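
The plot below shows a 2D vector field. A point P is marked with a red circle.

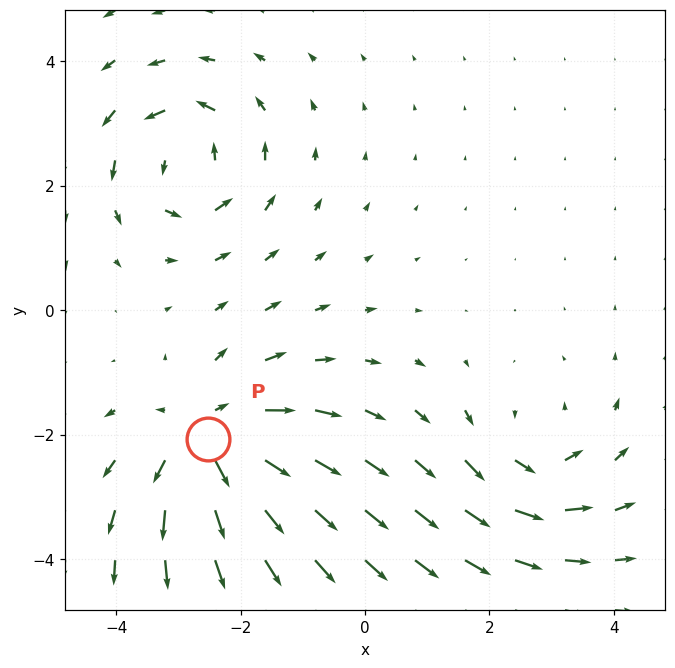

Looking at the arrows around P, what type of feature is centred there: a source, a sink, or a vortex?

source

At P (-2.5, -2.1) the arrows spread outward. Divergence about +5, curl ≈0 — positive divergence with near-zero curl is a source.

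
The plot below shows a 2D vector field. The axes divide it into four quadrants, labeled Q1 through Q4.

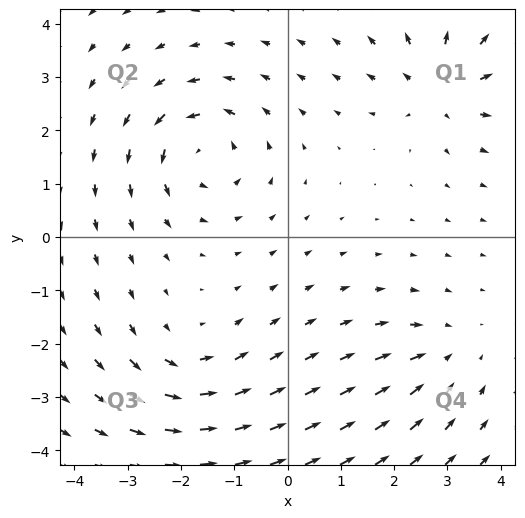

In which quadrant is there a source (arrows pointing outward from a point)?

The source sits at approximately (2.8, 2.8), which lies in quadrant Q1. The divergence there is about +5, positive as expected for a source.

Q1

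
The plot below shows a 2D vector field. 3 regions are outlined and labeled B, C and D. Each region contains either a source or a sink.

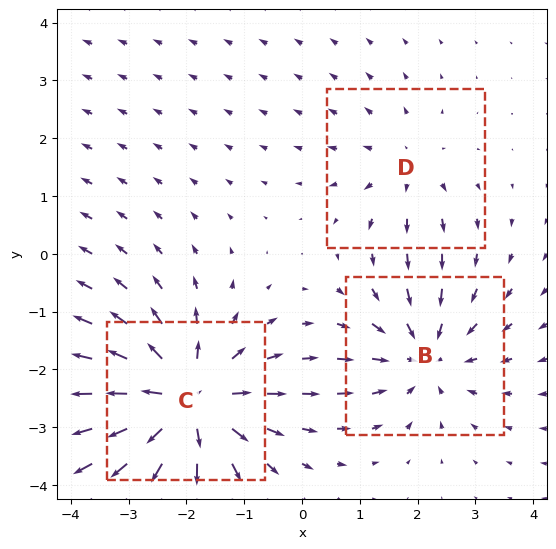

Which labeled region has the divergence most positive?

C

Divergence at each region's feature centre — B: about -3, C: about +5, D: about +2. Region C is most positive.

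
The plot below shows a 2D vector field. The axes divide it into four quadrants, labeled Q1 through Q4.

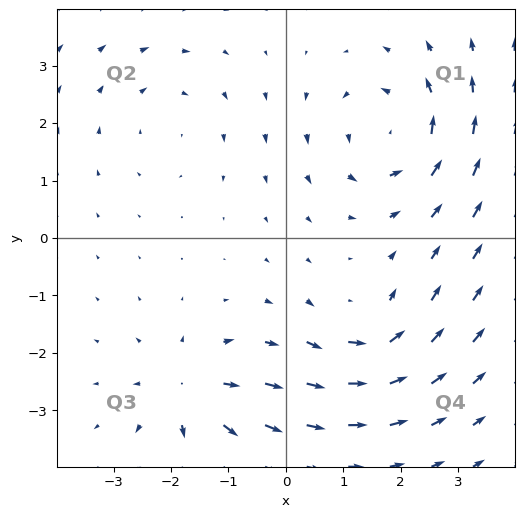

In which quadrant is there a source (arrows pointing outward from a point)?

The source sits at approximately (-1.7, -2.7), which lies in quadrant Q3. The divergence there is about +4, positive as expected for a source.

Q3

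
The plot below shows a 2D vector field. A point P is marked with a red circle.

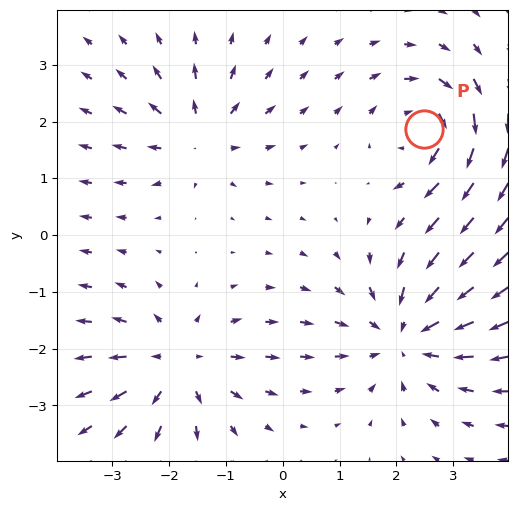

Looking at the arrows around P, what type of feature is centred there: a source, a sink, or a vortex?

vortex

At P (2.5, 1.9) the arrows circulate clockwise. Divergence ≈0, curl about -4 — near-zero divergence with nonzero curl is a vortex.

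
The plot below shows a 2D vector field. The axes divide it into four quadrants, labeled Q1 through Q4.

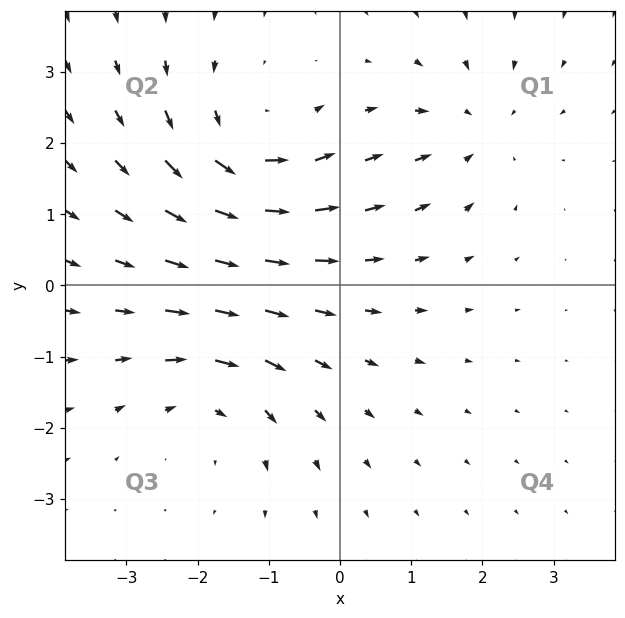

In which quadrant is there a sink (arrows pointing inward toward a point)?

The sink sits at approximately (1.9, 2.2), which lies in quadrant Q1. The divergence there is about -3, negative as expected for a sink.

Q1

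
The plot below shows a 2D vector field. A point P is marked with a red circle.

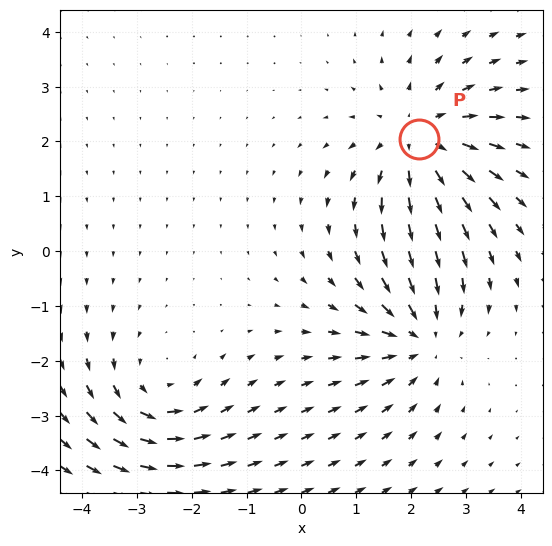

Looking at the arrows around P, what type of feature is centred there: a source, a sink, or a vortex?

source

At P (2.1, 2.0) the arrows spread outward. Divergence about +3, curl ≈0 — positive divergence with near-zero curl is a source.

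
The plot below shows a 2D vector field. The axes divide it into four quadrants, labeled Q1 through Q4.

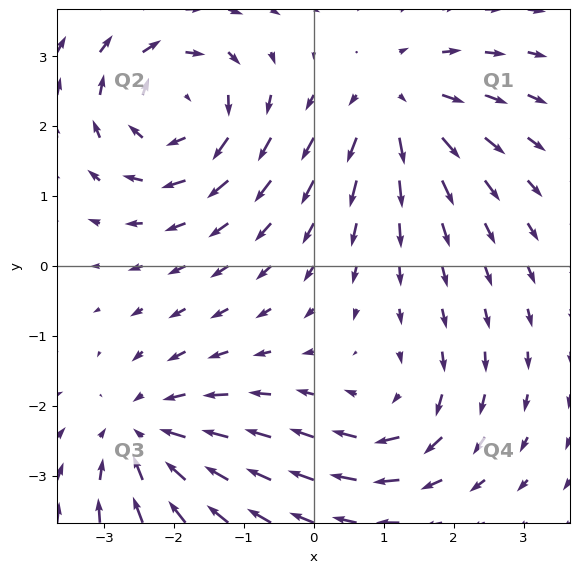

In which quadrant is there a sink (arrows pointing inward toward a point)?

Q3

The sink sits at approximately (-2.4, -2.4), which lies in quadrant Q3. The divergence there is about -4, negative as expected for a sink.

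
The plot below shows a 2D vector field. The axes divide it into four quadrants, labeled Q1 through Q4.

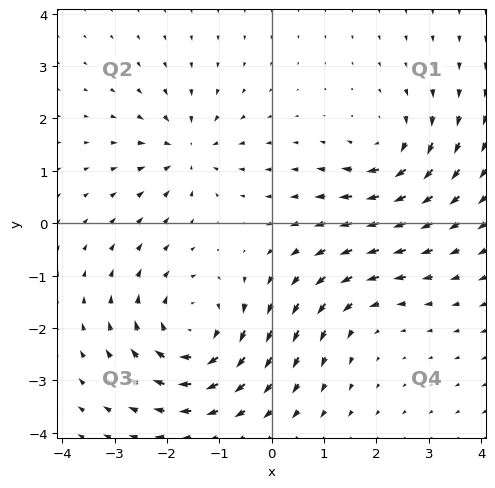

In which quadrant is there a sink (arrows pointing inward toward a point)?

The sink sits at approximately (-1.6, 1.4), which lies in quadrant Q2. The divergence there is about -4, negative as expected for a sink.

Q2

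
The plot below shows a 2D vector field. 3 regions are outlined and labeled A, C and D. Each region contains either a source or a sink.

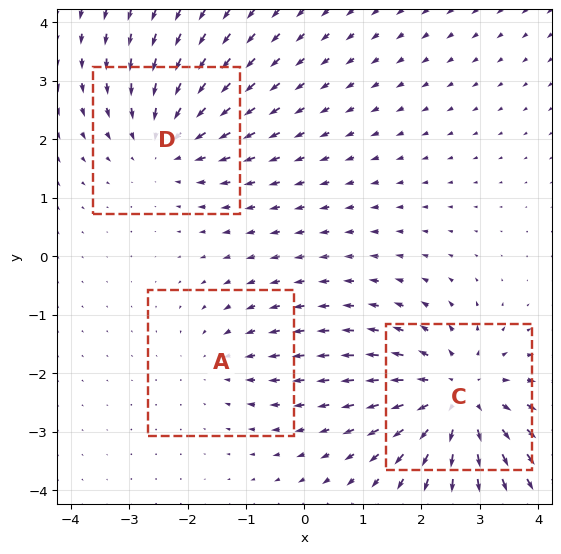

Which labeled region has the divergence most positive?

C

Divergence at each region's feature centre — A: about -2, C: about +4, D: about -3. Region C is most positive.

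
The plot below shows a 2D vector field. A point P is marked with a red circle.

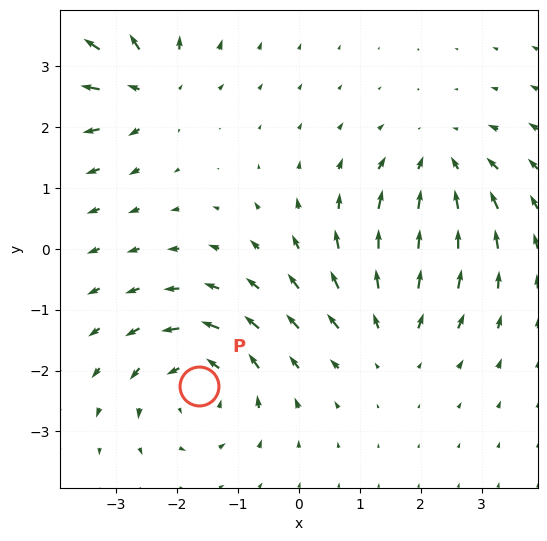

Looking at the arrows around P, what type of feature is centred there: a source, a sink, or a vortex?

At P (-1.6, -2.2) the arrows circulate counterclockwise. Divergence ≈0, curl about +4 — near-zero divergence with nonzero curl is a vortex.

vortex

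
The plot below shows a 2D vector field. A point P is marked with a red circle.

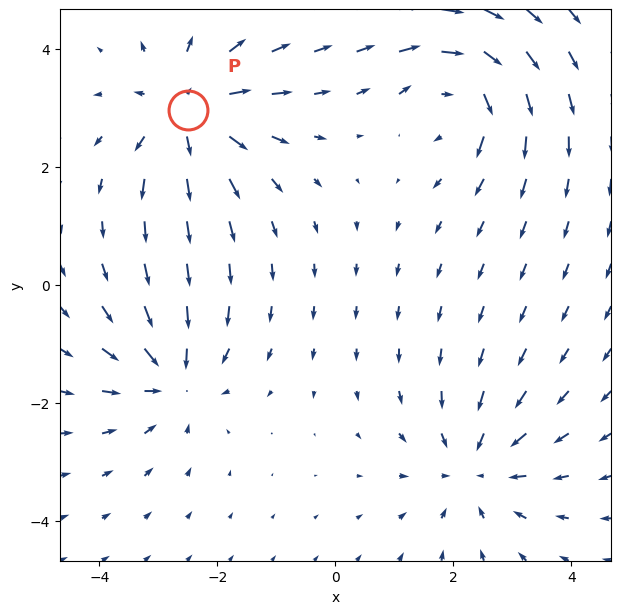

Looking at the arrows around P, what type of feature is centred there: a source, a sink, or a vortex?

source

At P (-2.5, 3.0) the arrows spread outward. Divergence about +6, curl ≈0 — positive divergence with near-zero curl is a source.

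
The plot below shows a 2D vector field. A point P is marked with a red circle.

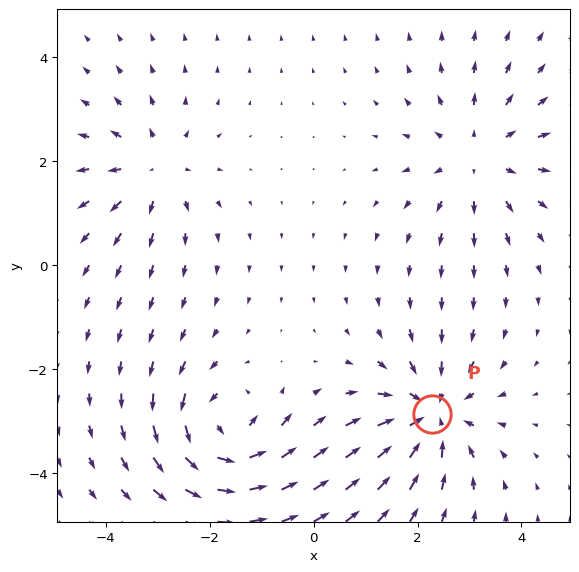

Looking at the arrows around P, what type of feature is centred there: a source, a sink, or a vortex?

sink

At P (2.3, -2.9) the arrows converge inward. Divergence about -5, curl ≈0 — negative divergence with near-zero curl is a sink.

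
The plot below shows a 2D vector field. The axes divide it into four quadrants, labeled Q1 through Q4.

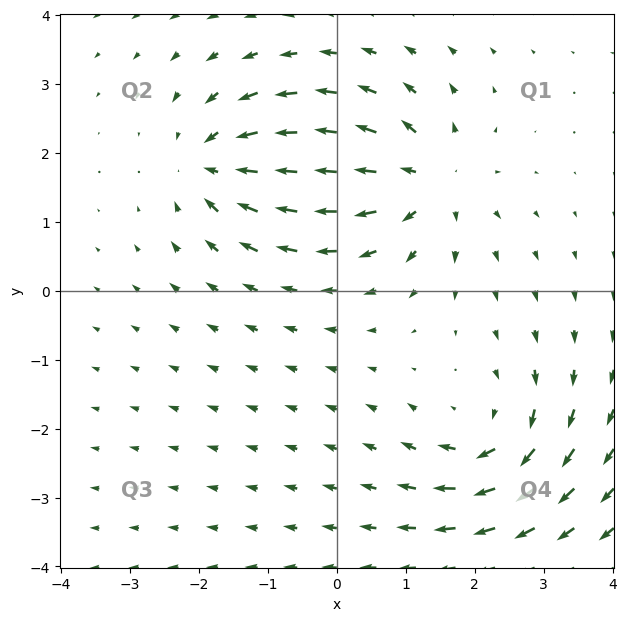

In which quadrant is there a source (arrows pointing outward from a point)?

The source sits at approximately (1.3, 1.6), which lies in quadrant Q1. The divergence there is about +4, positive as expected for a source.

Q1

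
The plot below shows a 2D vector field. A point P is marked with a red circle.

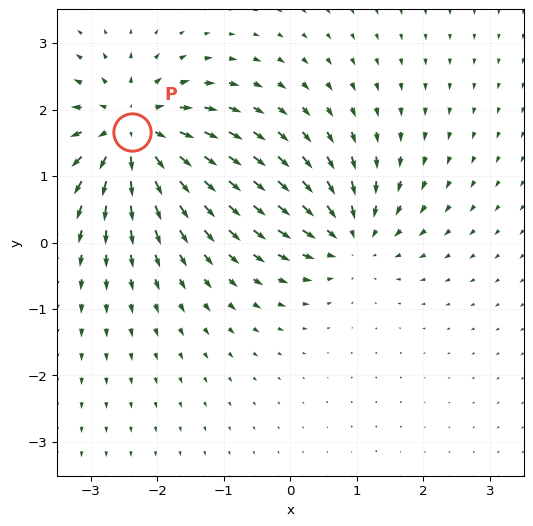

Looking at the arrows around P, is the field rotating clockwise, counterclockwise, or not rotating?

not rotating

Near P at (-2.4, 1.7) the arrows show no circulation. The curl there is ≈0.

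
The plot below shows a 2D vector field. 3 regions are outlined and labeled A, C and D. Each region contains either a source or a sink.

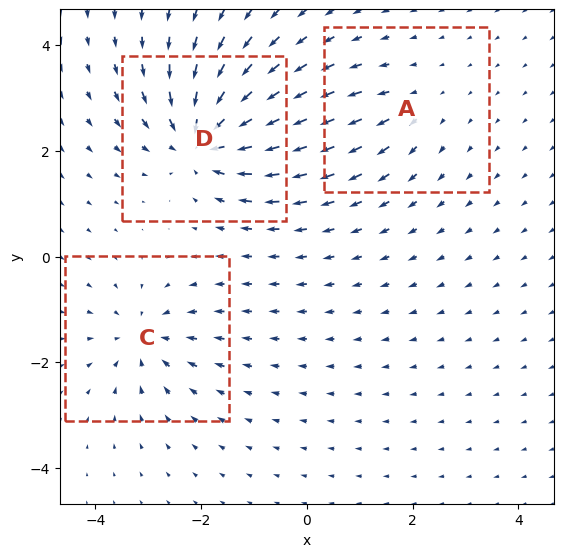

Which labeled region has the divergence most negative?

Divergence at each region's feature centre — A: about +2, C: about -4, D: about -6. Region D is most negative.

D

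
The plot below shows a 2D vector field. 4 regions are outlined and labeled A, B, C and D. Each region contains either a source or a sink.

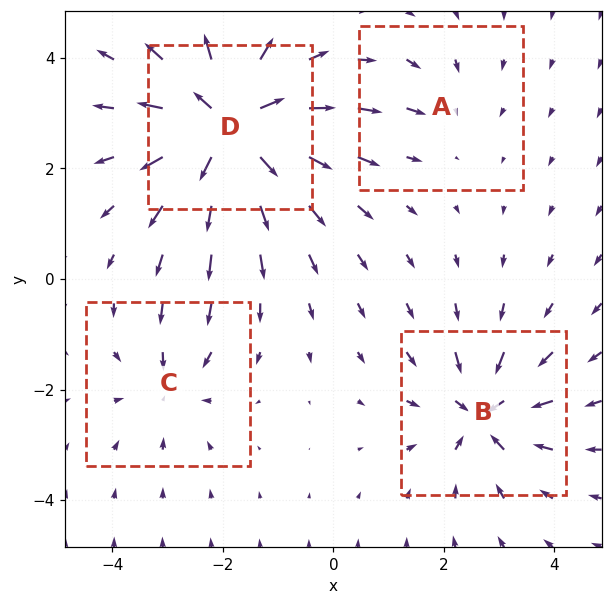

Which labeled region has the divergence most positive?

D

Divergence at each region's feature centre — A: about -3, B: about -6, C: about -4, D: about +9. Region D is most positive.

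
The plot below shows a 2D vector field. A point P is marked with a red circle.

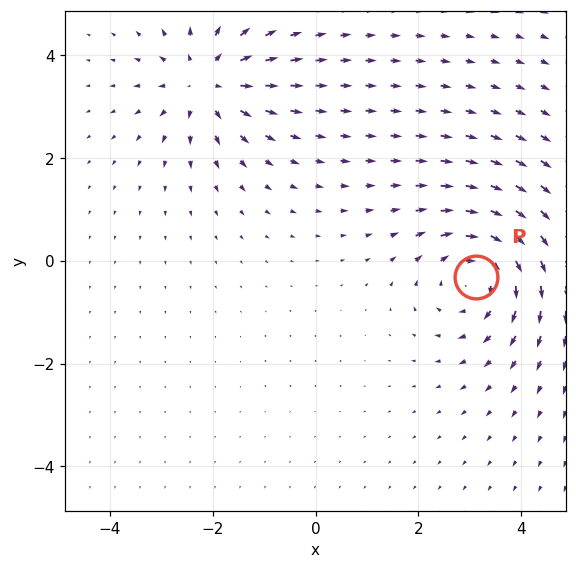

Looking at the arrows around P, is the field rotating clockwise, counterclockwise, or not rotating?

clockwise

Near P at (3.1, -0.3) the arrows circulate clockwise. The curl (z-component) there is about -4; negative curl means clockwise rotation.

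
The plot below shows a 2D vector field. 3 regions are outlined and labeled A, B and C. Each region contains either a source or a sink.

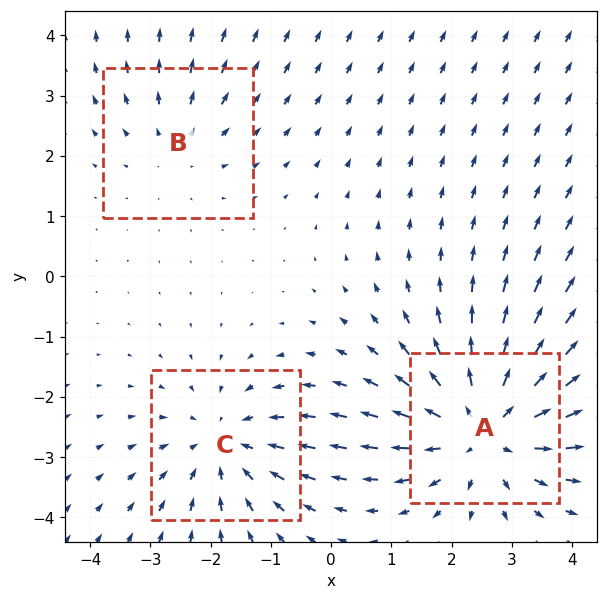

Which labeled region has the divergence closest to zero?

Divergence at each region's feature centre — A: about +4, B: about +2, C: about -3. Region B is closest to zero.

B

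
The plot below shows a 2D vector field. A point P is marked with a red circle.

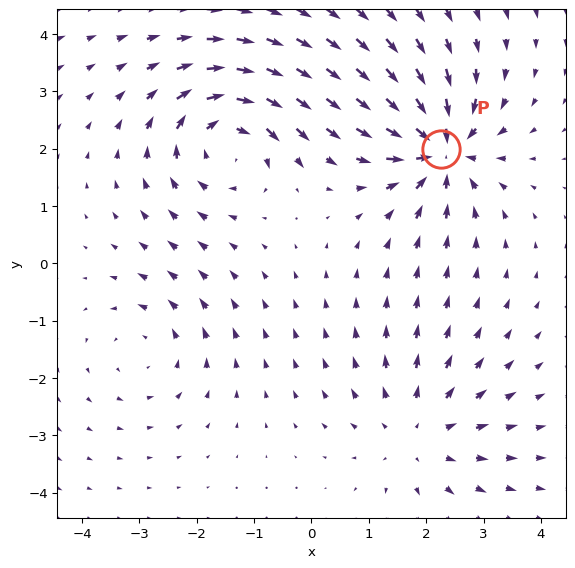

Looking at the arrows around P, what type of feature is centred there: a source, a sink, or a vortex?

sink

At P (2.3, 2.0) the arrows converge inward. Divergence about -6, curl ≈0 — negative divergence with near-zero curl is a sink.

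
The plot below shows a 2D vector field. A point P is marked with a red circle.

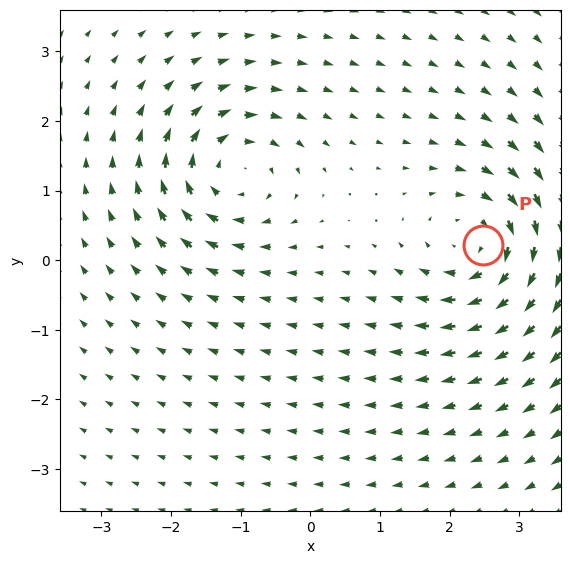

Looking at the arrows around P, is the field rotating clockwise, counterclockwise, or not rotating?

Near P at (2.5, 0.2) the arrows circulate clockwise. The curl (z-component) there is about -5; negative curl means clockwise rotation.

clockwise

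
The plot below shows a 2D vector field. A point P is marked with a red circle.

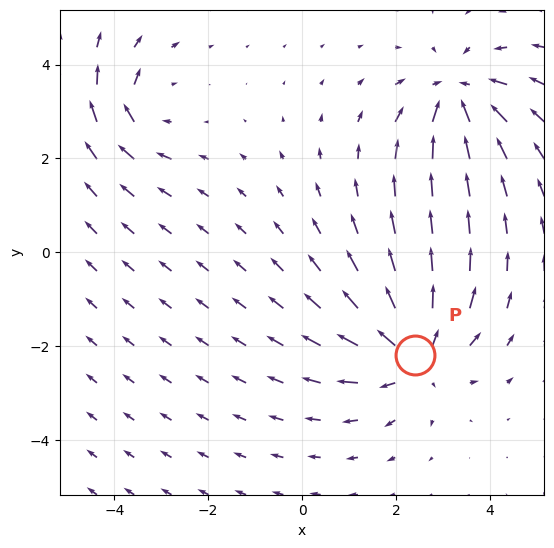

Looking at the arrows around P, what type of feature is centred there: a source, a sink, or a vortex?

source

At P (2.4, -2.2) the arrows spread outward. Divergence about +5, curl ≈0 — positive divergence with near-zero curl is a source.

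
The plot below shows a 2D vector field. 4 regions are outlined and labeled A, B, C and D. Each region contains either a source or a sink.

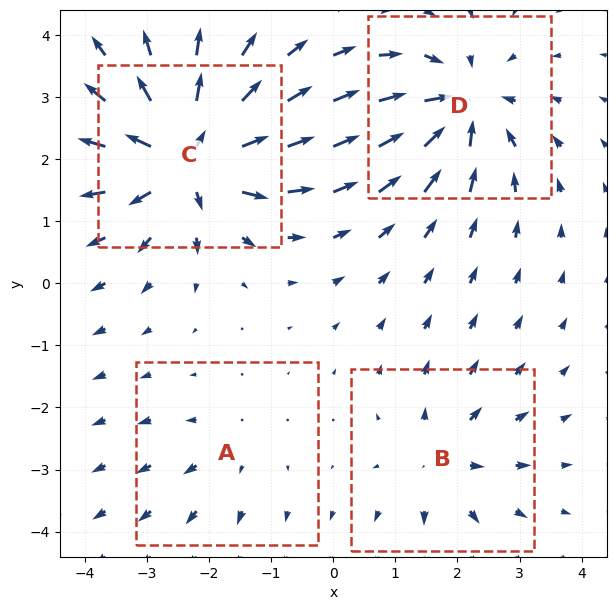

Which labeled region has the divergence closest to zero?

A

Divergence at each region's feature centre — A: about +2, B: about +4, C: about +9, D: about -6. Region A is closest to zero.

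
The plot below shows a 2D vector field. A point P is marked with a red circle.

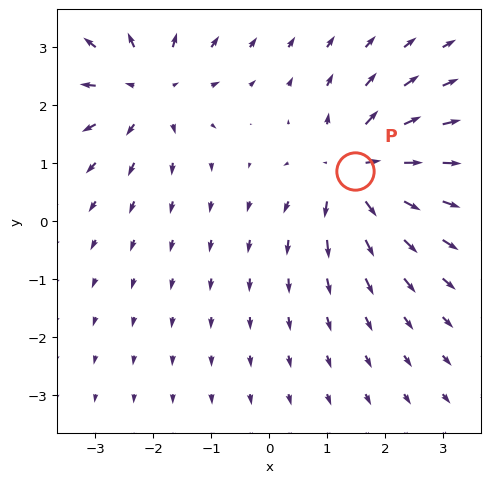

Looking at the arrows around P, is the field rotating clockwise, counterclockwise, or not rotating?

Near P at (1.5, 0.9) the arrows show no circulation. The curl there is ≈0.

not rotating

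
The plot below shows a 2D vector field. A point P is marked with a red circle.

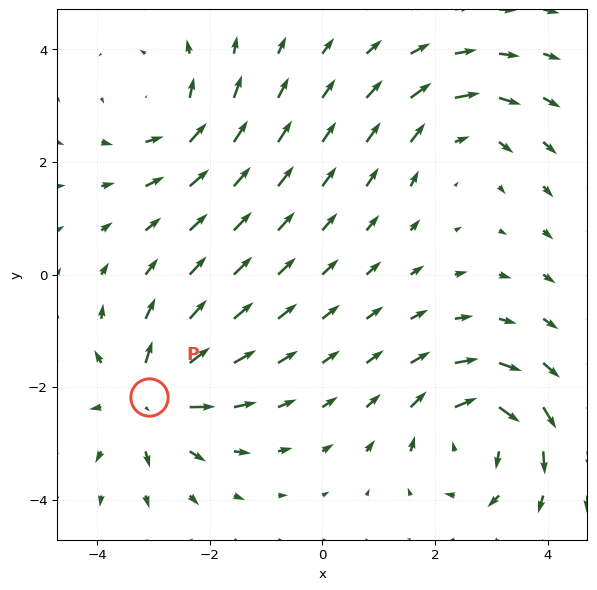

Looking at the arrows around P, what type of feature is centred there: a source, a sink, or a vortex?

source

At P (-3.1, -2.2) the arrows spread outward. Divergence about +6, curl ≈0 — positive divergence with near-zero curl is a source.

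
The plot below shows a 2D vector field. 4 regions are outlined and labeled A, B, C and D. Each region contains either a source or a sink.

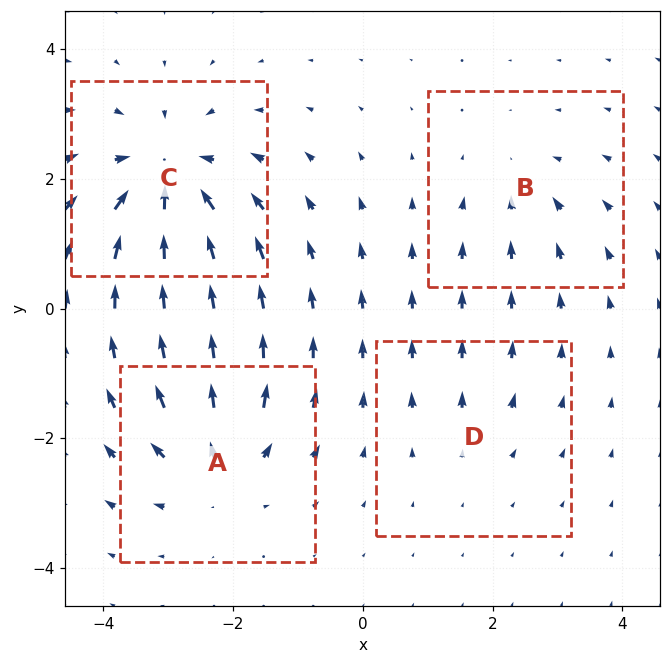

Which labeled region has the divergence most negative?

C

Divergence at each region's feature centre — A: about +5, B: about -3, C: about -7, D: about +2. Region C is most negative.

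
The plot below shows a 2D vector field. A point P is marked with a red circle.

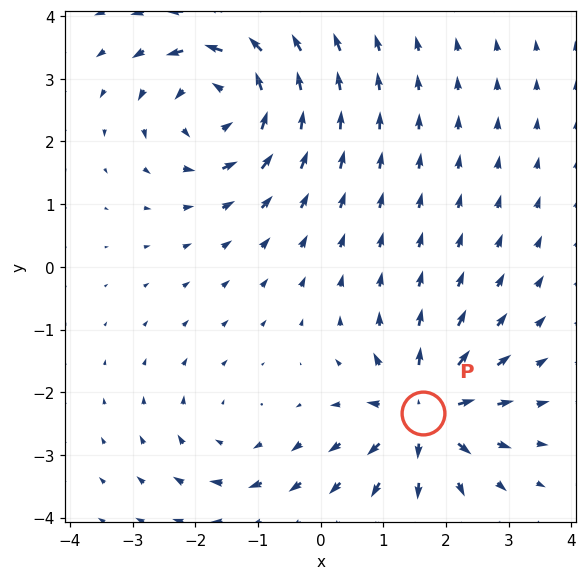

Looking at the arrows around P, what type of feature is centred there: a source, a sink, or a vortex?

source

At P (1.6, -2.3) the arrows spread outward. Divergence about +6, curl ≈0 — positive divergence with near-zero curl is a source.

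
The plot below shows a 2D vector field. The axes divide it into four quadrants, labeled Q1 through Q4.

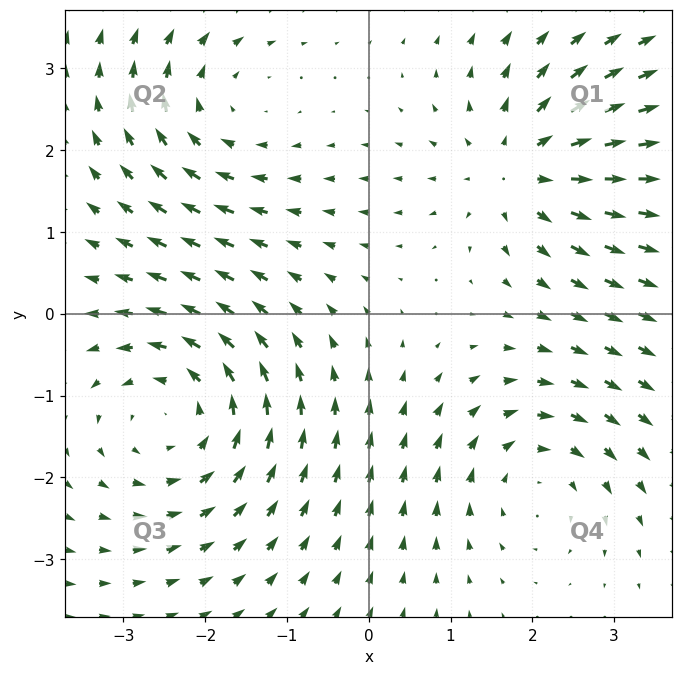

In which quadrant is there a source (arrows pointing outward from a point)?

The source sits at approximately (1.8, 1.8), which lies in quadrant Q1. The divergence there is about +4, positive as expected for a source.

Q1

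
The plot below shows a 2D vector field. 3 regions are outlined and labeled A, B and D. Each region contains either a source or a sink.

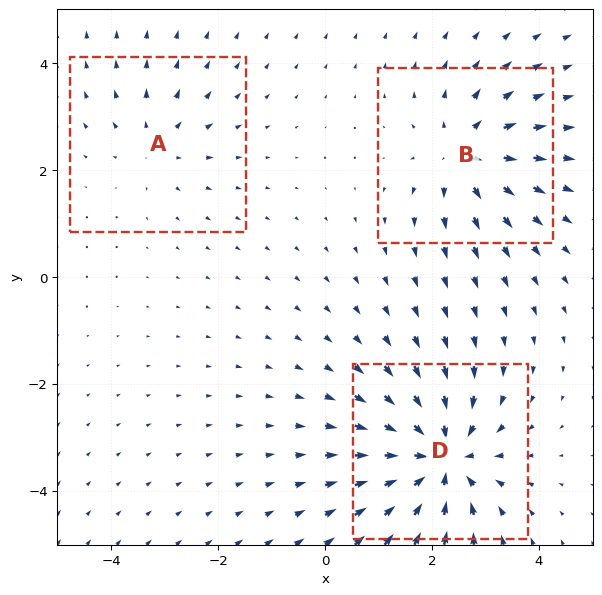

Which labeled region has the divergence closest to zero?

Divergence at each region's feature centre — A: about +2, B: about +4, D: about -5. Region A is closest to zero.

A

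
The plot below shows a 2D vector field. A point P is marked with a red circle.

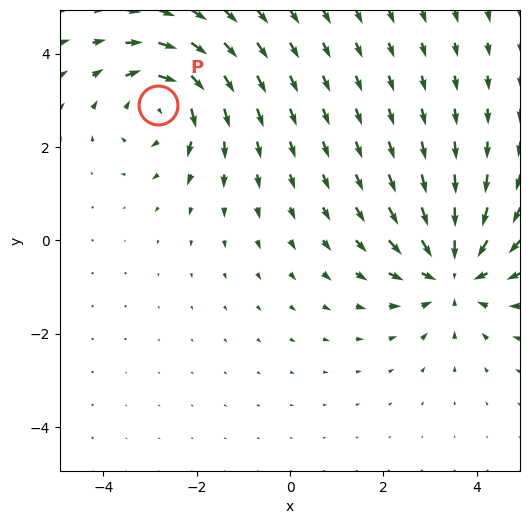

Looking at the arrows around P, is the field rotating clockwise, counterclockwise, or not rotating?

clockwise

Near P at (-2.8, 2.9) the arrows circulate clockwise. The curl (z-component) there is about -4; negative curl means clockwise rotation.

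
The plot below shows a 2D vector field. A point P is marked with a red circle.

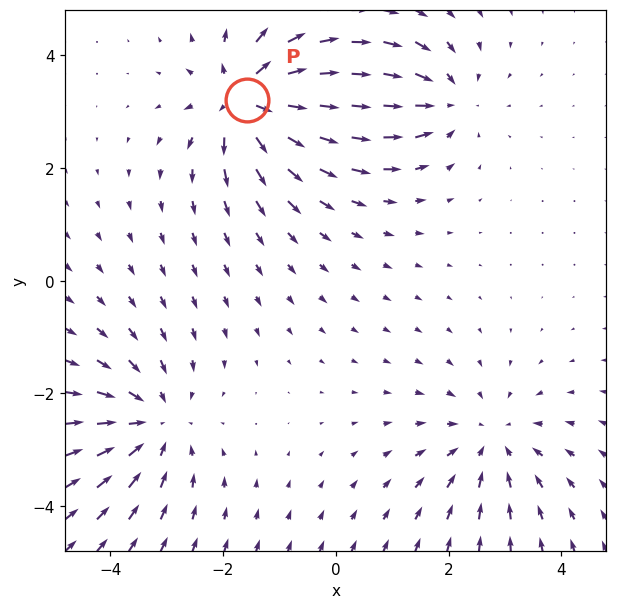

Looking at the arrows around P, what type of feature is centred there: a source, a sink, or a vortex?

At P (-1.6, 3.2) the arrows spread outward. Divergence about +7, curl ≈0 — positive divergence with near-zero curl is a source.

source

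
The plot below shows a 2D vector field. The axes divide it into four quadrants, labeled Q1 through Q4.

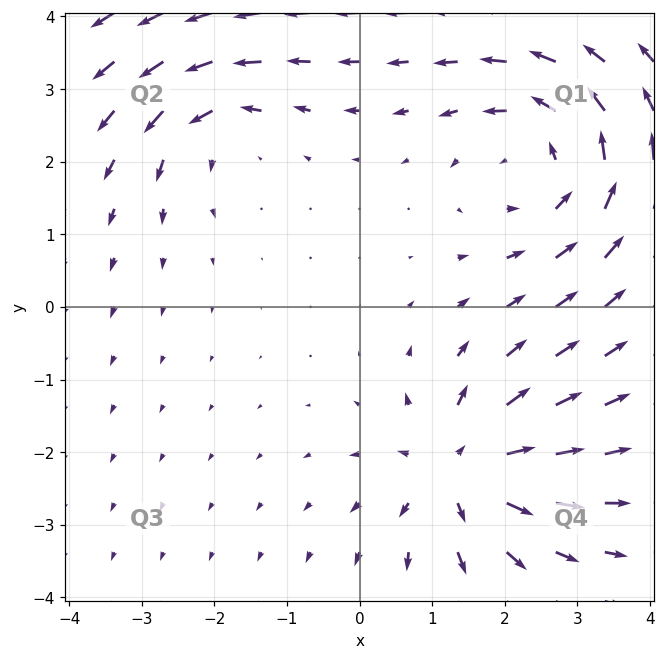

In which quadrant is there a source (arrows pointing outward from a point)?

The source sits at approximately (1.4, -2.2), which lies in quadrant Q4. The divergence there is about +5, positive as expected for a source.

Q4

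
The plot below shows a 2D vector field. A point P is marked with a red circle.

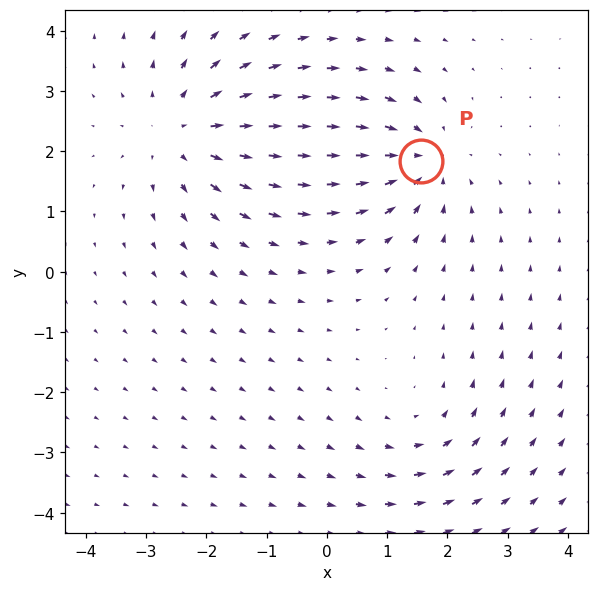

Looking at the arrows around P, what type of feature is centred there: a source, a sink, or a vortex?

At P (1.6, 1.8) the arrows converge inward. Divergence about -5, curl ≈0 — negative divergence with near-zero curl is a sink.

sink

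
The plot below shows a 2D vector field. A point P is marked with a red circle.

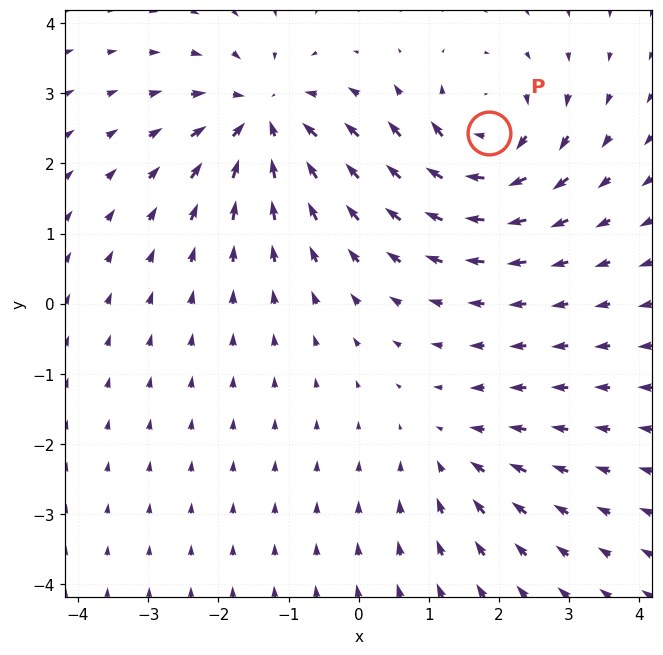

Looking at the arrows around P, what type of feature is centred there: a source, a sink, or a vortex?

At P (1.9, 2.4) the arrows circulate clockwise. Divergence ≈0, curl about -6 — near-zero divergence with nonzero curl is a vortex.

vortex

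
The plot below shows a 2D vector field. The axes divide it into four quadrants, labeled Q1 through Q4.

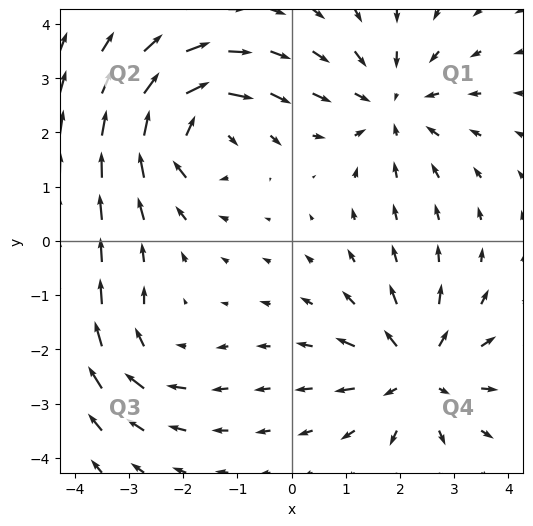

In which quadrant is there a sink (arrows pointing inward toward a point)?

Q1

The sink sits at approximately (1.8, 2.5), which lies in quadrant Q1. The divergence there is about -3, negative as expected for a sink.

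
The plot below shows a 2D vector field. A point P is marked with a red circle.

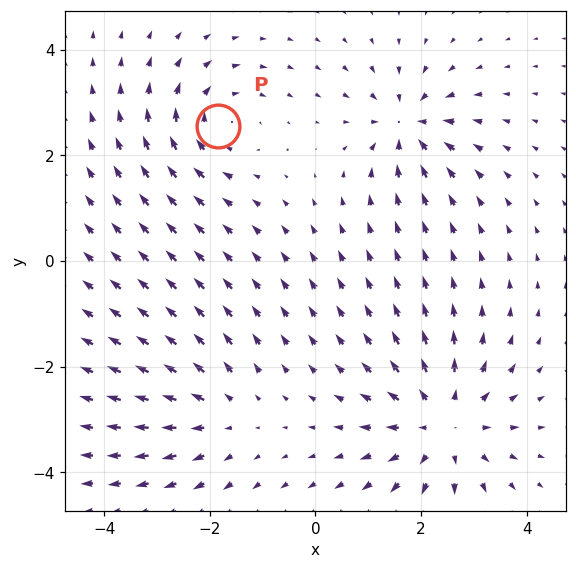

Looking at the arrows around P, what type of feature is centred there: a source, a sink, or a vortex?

At P (-1.8, 2.6) the arrows circulate clockwise. Divergence ≈0, curl about -4 — near-zero divergence with nonzero curl is a vortex.

vortex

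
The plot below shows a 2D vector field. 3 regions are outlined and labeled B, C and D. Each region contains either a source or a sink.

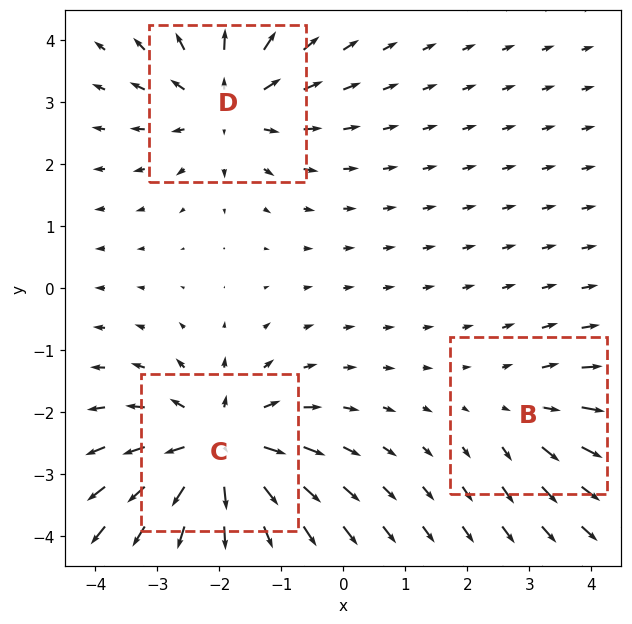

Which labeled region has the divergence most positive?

C

Divergence at each region's feature centre — B: about +2, C: about +5, D: about +3. Region C is most positive.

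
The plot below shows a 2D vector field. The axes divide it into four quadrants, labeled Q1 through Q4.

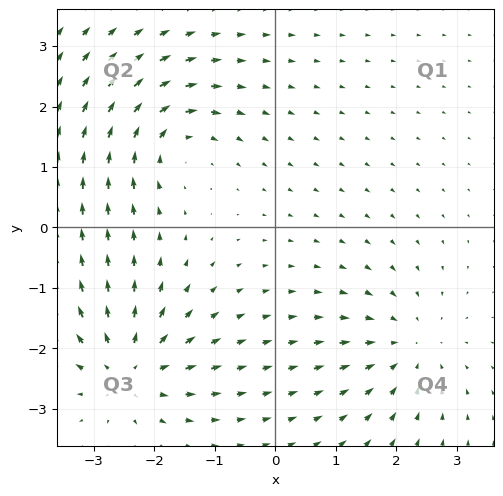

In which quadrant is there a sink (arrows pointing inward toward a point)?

Q4

The sink sits at approximately (2.2, -2.0), which lies in quadrant Q4. The divergence there is about -4, negative as expected for a sink.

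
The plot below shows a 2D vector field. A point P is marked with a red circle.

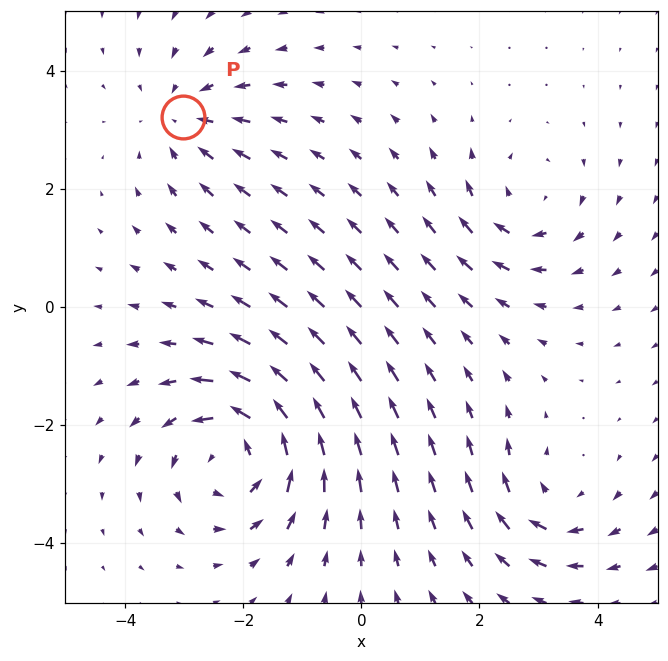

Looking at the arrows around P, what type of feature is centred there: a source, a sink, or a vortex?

At P (-3.0, 3.2) the arrows converge inward. Divergence about -3, curl ≈0 — negative divergence with near-zero curl is a sink.

sink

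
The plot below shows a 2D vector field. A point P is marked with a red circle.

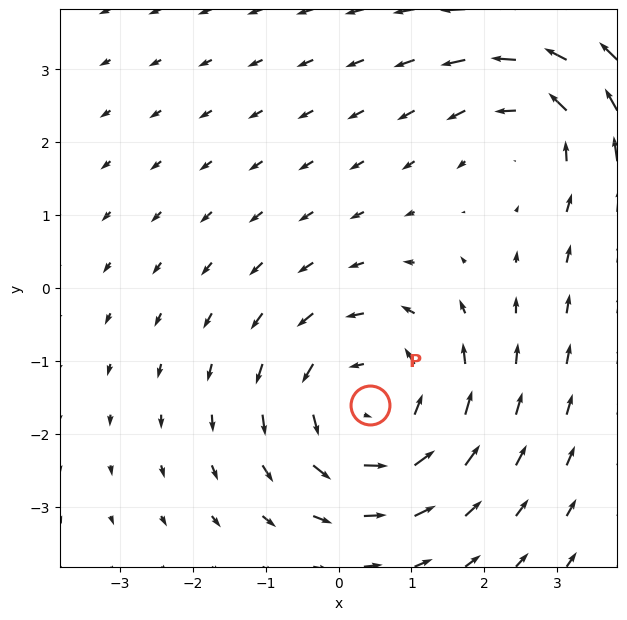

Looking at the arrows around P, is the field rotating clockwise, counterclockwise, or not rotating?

counterclockwise

Near P at (0.4, -1.6) the arrows circulate counterclockwise. The curl (z-component) there is about +3; positive curl means counterclockwise rotation.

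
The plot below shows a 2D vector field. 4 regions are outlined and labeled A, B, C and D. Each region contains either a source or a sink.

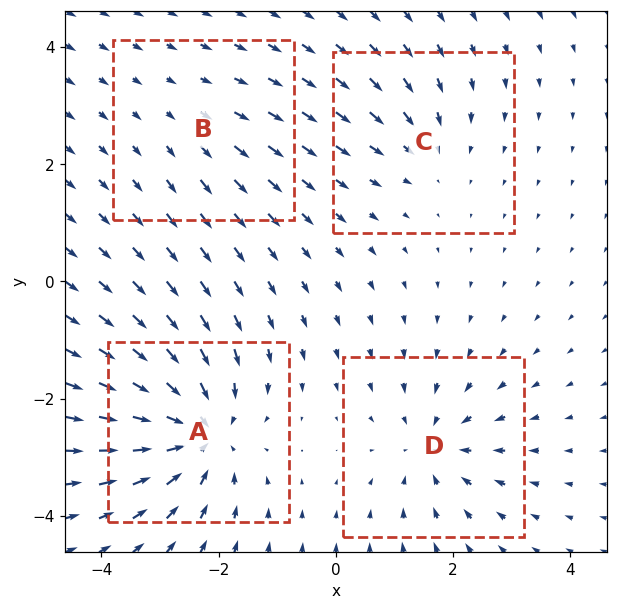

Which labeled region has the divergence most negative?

Divergence at each region's feature centre — A: about -8, B: about +2, C: about -3, D: about -5. Region A is most negative.

A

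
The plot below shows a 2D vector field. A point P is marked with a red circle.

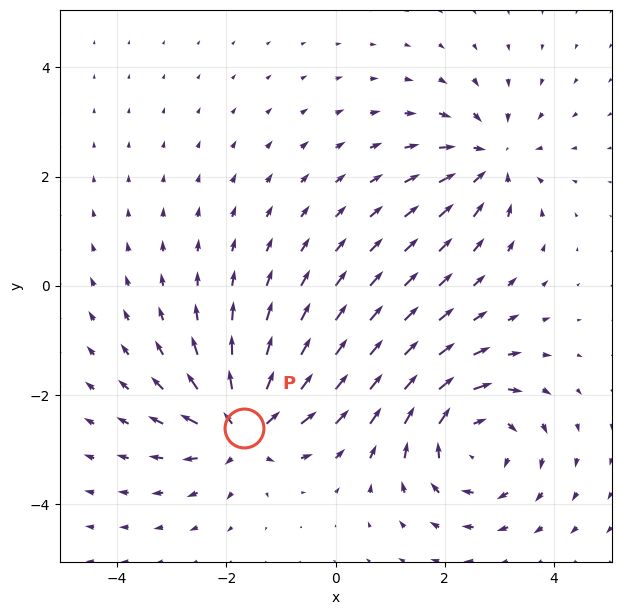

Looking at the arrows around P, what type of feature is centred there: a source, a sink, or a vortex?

At P (-1.7, -2.6) the arrows spread outward. Divergence about +5, curl ≈0 — positive divergence with near-zero curl is a source.

source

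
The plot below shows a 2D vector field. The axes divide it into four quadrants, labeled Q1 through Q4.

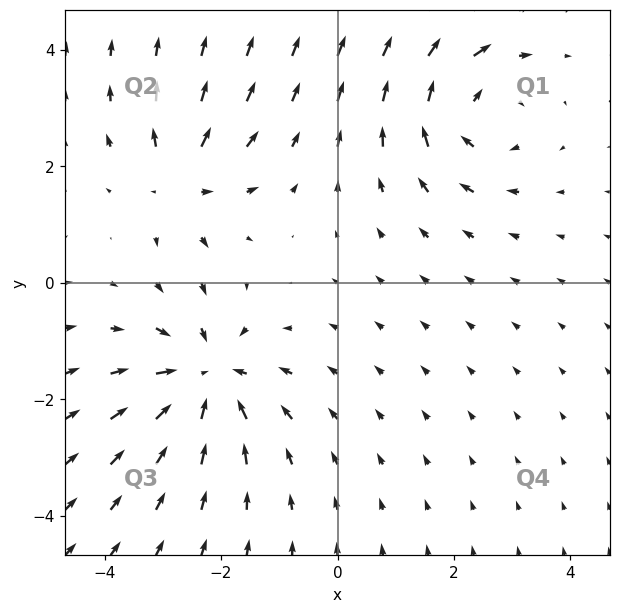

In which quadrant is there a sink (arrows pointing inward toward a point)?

Q3

The sink sits at approximately (-2.2, -1.6), which lies in quadrant Q3. The divergence there is about -5, negative as expected for a sink.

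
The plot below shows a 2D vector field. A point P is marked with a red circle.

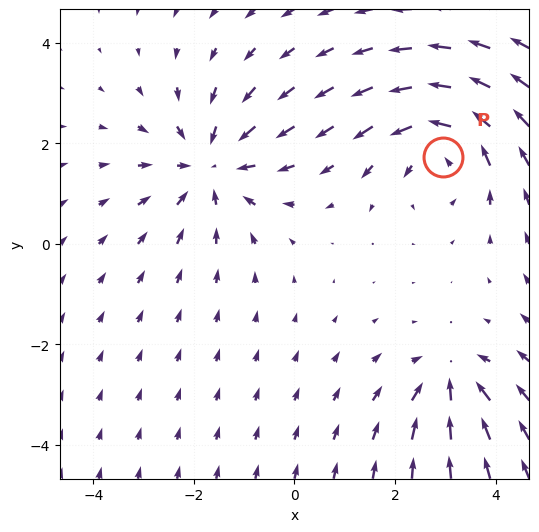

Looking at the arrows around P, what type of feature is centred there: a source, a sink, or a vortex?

At P (3.0, 1.7) the arrows circulate counterclockwise. Divergence ≈0, curl about +4 — near-zero divergence with nonzero curl is a vortex.

vortex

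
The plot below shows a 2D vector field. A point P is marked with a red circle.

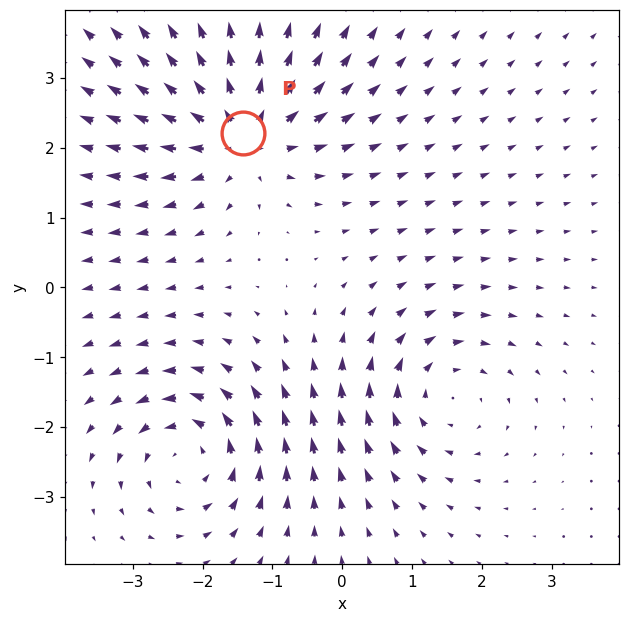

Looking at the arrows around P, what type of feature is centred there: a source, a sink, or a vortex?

source

At P (-1.4, 2.2) the arrows spread outward. Divergence about +5, curl ≈0 — positive divergence with near-zero curl is a source.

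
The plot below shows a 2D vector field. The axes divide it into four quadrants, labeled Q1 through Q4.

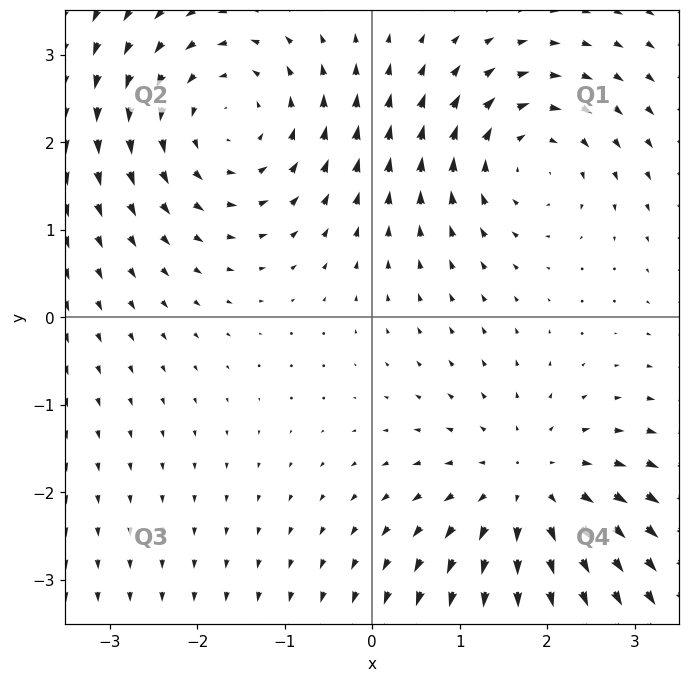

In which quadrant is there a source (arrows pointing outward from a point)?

Q4

The source sits at approximately (1.8, -2.0), which lies in quadrant Q4. The divergence there is about +3, positive as expected for a source.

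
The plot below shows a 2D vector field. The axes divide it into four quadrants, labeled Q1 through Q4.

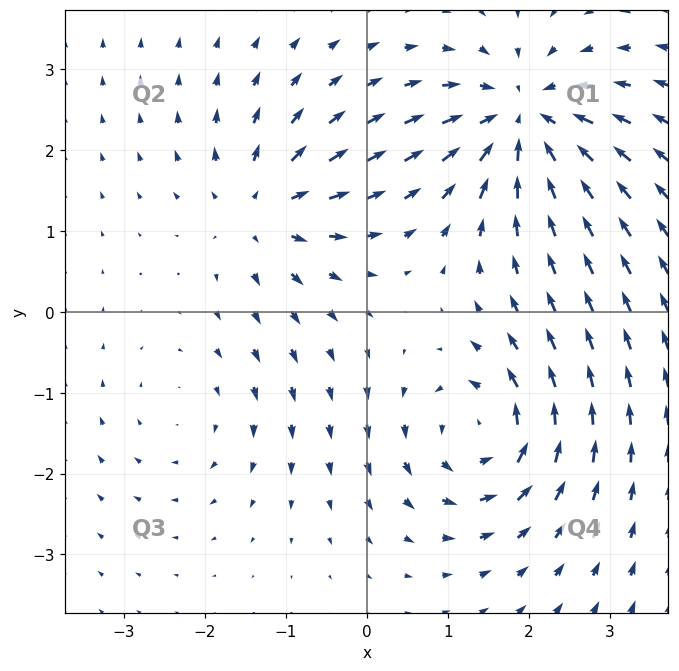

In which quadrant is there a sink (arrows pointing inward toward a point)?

Q1

The sink sits at approximately (1.9, 2.4), which lies in quadrant Q1. The divergence there is about -6, negative as expected for a sink.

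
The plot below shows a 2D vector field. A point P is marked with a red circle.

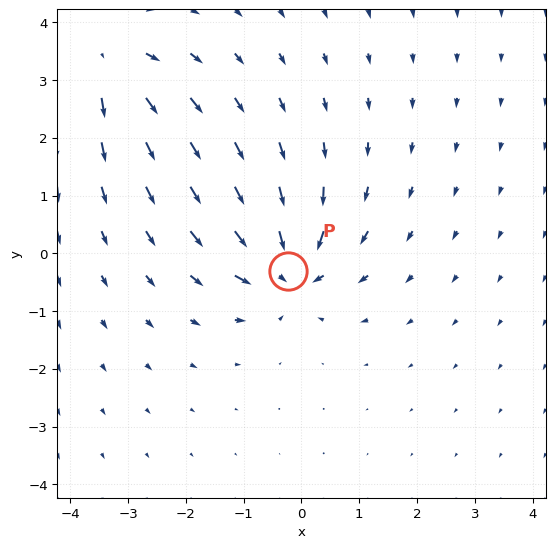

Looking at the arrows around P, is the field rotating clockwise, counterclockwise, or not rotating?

not rotating

Near P at (-0.2, -0.3) the arrows show no circulation. The curl there is ≈0.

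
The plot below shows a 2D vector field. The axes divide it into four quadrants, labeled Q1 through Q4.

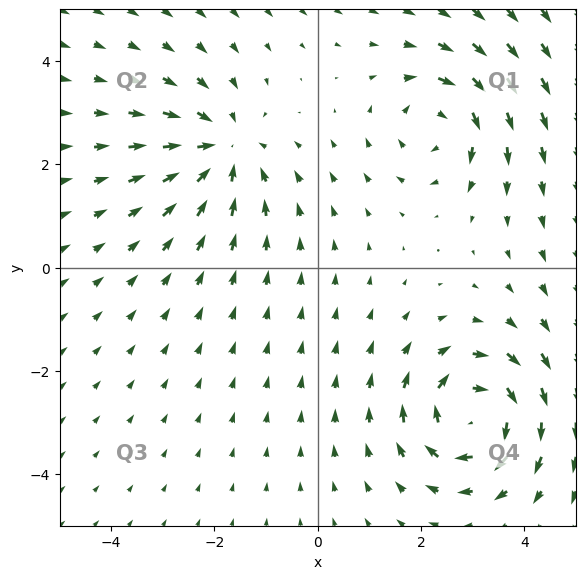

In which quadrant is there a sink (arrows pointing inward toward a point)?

The sink sits at approximately (-1.8, 2.3), which lies in quadrant Q2. The divergence there is about -3, negative as expected for a sink.

Q2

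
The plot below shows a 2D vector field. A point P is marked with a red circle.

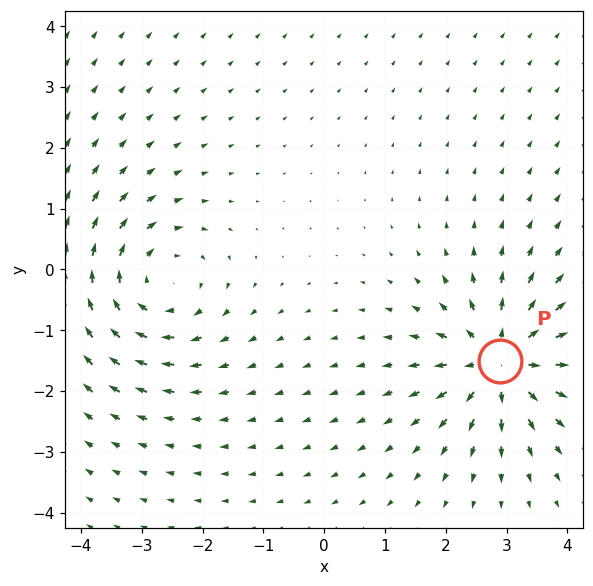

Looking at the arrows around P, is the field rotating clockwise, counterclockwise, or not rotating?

Near P at (2.9, -1.5) the arrows show no circulation. The curl there is ≈0.

not rotating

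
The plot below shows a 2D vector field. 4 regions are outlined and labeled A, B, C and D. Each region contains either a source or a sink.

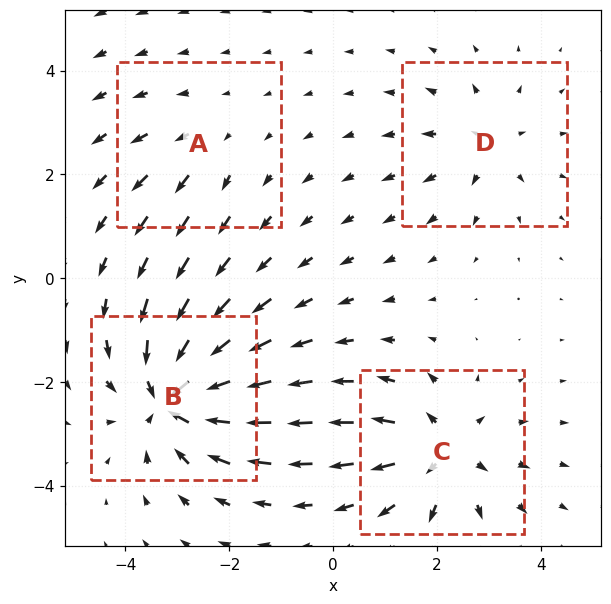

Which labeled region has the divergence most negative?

B

Divergence at each region's feature centre — A: about +2, B: about -7, C: about +5, D: about +3. Region B is most negative.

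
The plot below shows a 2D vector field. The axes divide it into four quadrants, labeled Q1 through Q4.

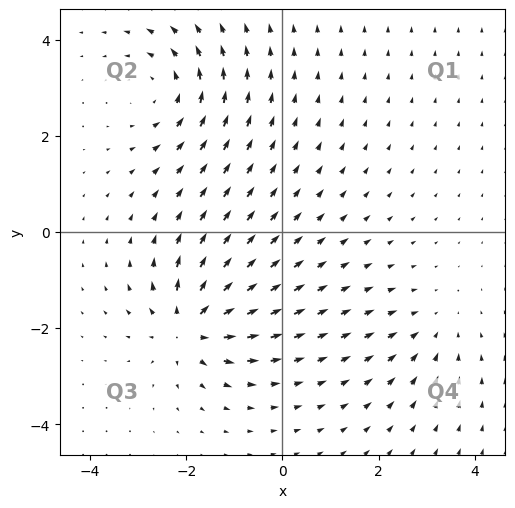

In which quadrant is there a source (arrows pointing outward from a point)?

The source sits at approximately (-1.9, -2.0), which lies in quadrant Q3. The divergence there is about +6, positive as expected for a source.

Q3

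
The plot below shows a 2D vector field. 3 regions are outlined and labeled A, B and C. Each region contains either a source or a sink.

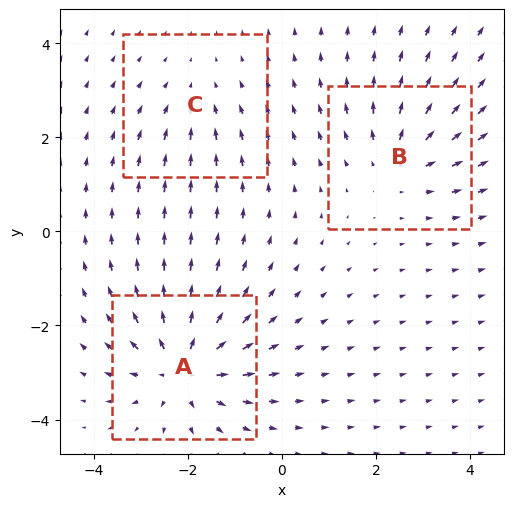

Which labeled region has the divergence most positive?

A

Divergence at each region's feature centre — A: about +5, B: about +3, C: about -2. Region A is most positive.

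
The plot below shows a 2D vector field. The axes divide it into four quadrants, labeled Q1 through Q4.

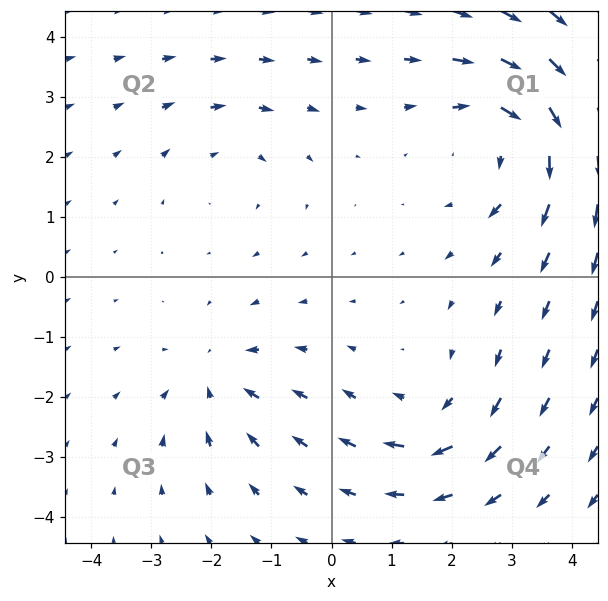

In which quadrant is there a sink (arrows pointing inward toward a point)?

The sink sits at approximately (-1.9, -1.7), which lies in quadrant Q3. The divergence there is about -3, negative as expected for a sink.

Q3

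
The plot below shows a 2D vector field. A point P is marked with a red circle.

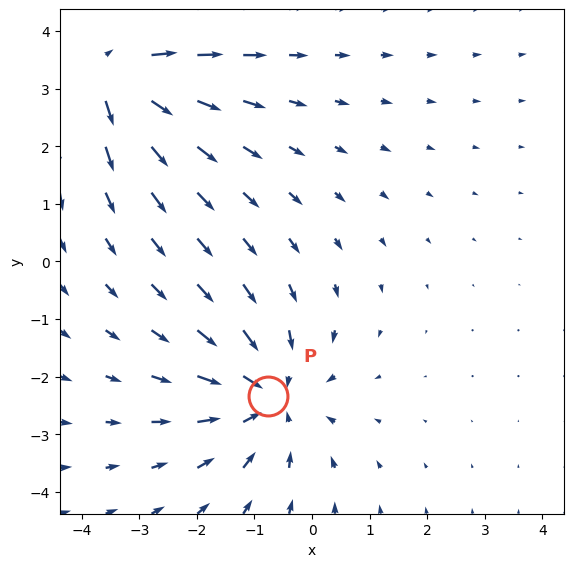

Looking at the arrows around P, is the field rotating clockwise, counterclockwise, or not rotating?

Near P at (-0.8, -2.3) the arrows show no circulation. The curl there is ≈0.

not rotating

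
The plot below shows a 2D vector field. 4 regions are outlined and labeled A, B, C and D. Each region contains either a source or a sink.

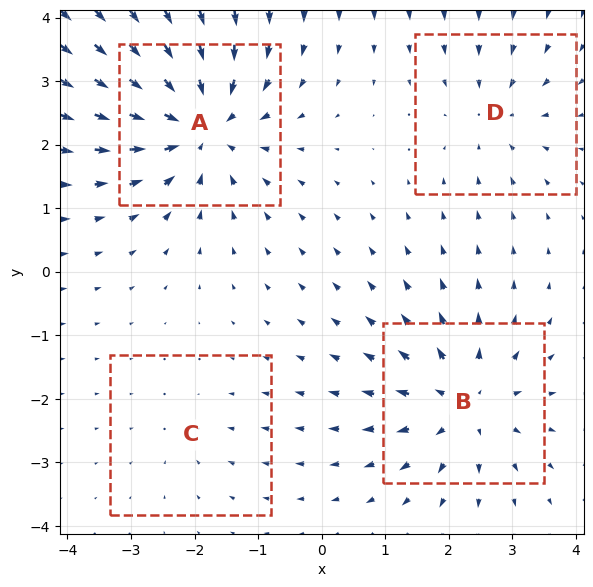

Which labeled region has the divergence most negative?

A

Divergence at each region's feature centre — A: about -7, B: about +5, C: about -2, D: about -4. Region A is most negative.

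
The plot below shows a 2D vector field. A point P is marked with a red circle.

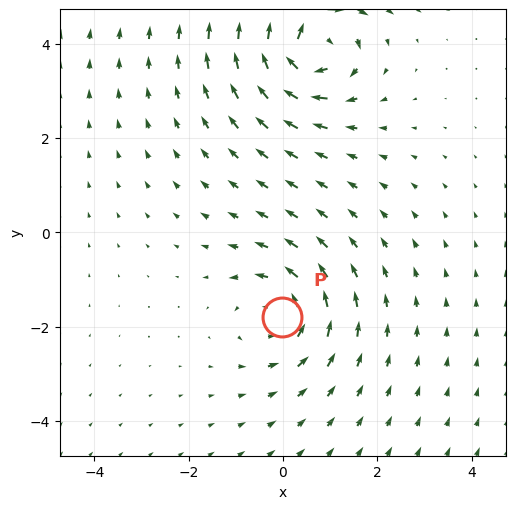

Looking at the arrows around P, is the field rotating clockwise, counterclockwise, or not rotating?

Near P at (-0.0, -1.8) the arrows circulate counterclockwise. The curl (z-component) there is about +4; positive curl means counterclockwise rotation.

counterclockwise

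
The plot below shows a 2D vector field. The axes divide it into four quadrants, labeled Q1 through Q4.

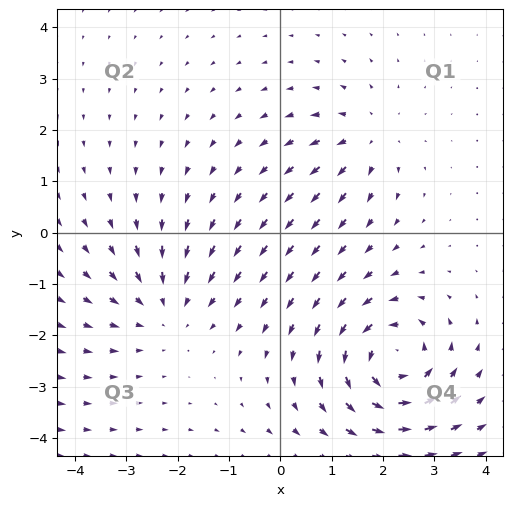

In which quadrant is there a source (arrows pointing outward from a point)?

Q1

The source sits at approximately (1.7, 1.9), which lies in quadrant Q1. The divergence there is about +3, positive as expected for a source.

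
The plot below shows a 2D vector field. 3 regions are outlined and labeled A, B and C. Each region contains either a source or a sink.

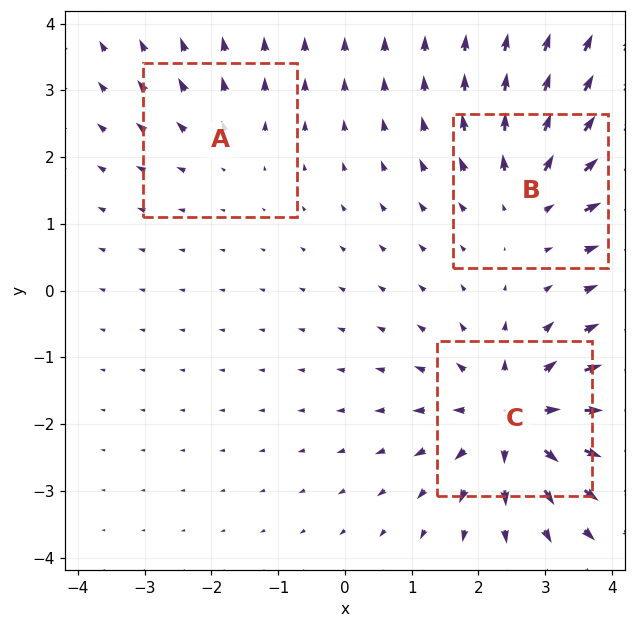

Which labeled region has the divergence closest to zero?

A

Divergence at each region's feature centre — A: about +2, B: about +4, C: about +5. Region A is closest to zero.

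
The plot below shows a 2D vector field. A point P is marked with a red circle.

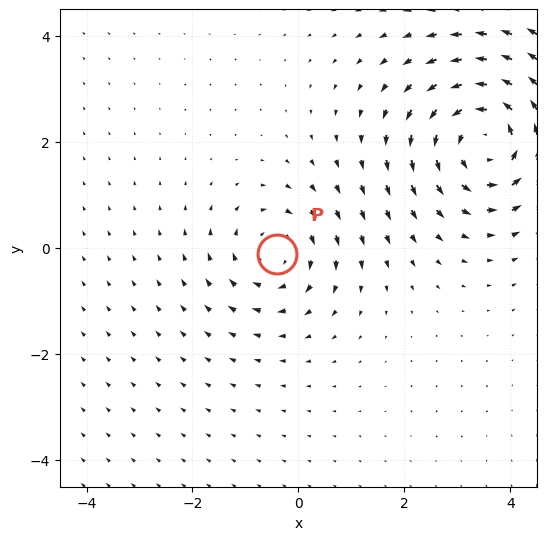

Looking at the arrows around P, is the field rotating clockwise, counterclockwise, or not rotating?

clockwise

Near P at (-0.4, -0.1) the arrows circulate clockwise. The curl (z-component) there is about -3; negative curl means clockwise rotation.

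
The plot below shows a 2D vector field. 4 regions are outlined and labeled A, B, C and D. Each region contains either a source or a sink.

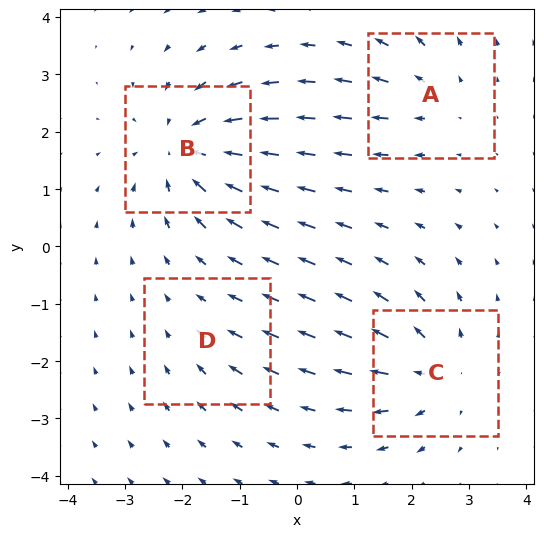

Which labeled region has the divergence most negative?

B

Divergence at each region's feature centre — A: about +3, B: about -6, C: about +5, D: about -2. Region B is most negative.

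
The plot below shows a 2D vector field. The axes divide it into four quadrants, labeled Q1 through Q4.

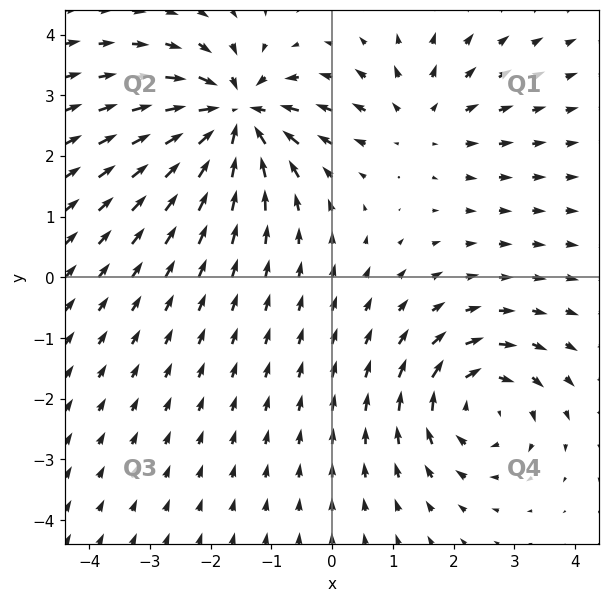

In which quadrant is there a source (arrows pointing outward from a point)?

The source sits at approximately (1.4, 2.6), which lies in quadrant Q1. The divergence there is about +3, positive as expected for a source.

Q1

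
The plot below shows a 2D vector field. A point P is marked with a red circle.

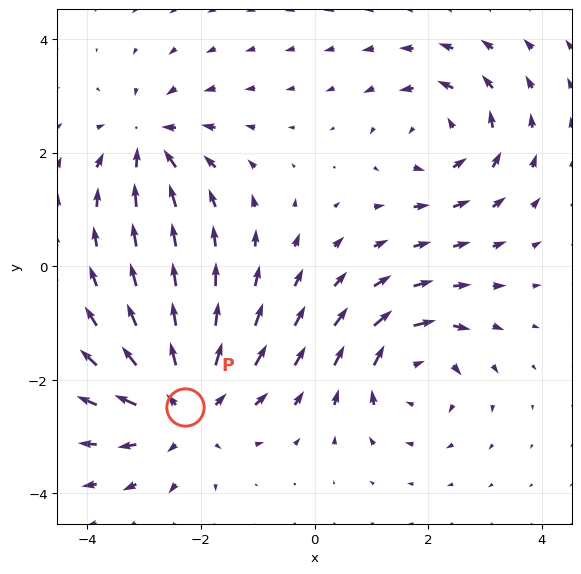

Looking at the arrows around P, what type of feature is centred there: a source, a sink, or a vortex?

At P (-2.3, -2.5) the arrows spread outward. Divergence about +4, curl ≈0 — positive divergence with near-zero curl is a source.

source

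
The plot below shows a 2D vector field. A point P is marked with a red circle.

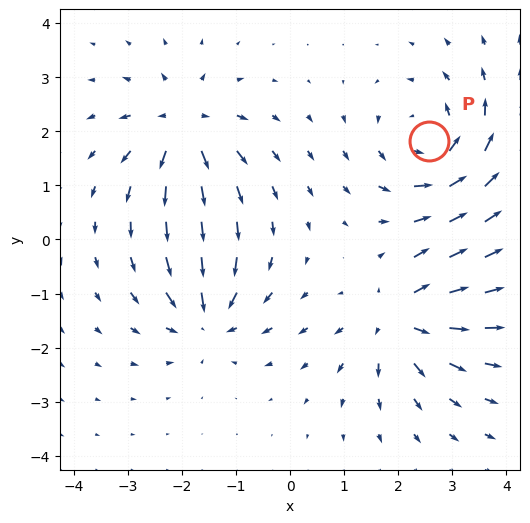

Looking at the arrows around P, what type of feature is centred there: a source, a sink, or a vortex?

At P (2.6, 1.8) the arrows circulate counterclockwise. Divergence ≈0, curl about +5 — near-zero divergence with nonzero curl is a vortex.

vortex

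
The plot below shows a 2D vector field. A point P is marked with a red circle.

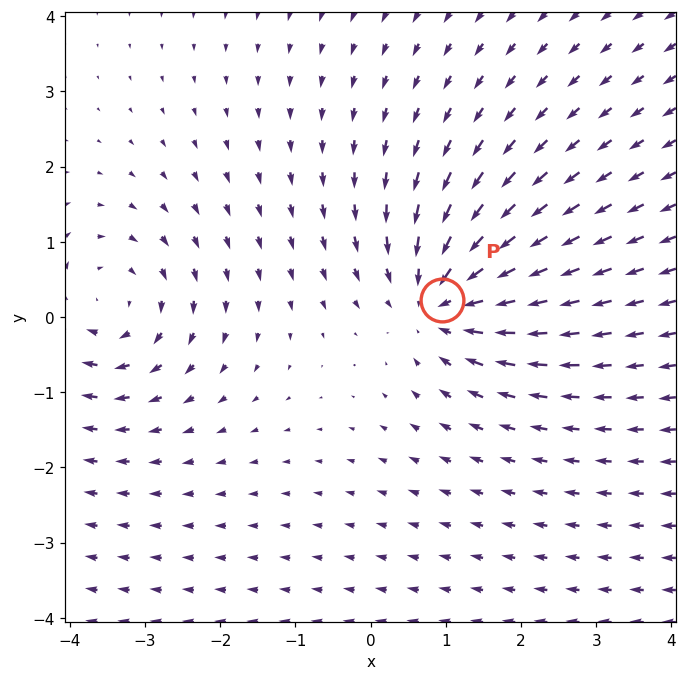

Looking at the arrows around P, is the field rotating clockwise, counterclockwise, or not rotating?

not rotating

Near P at (1.0, 0.2) the arrows show no circulation. The curl there is ≈0.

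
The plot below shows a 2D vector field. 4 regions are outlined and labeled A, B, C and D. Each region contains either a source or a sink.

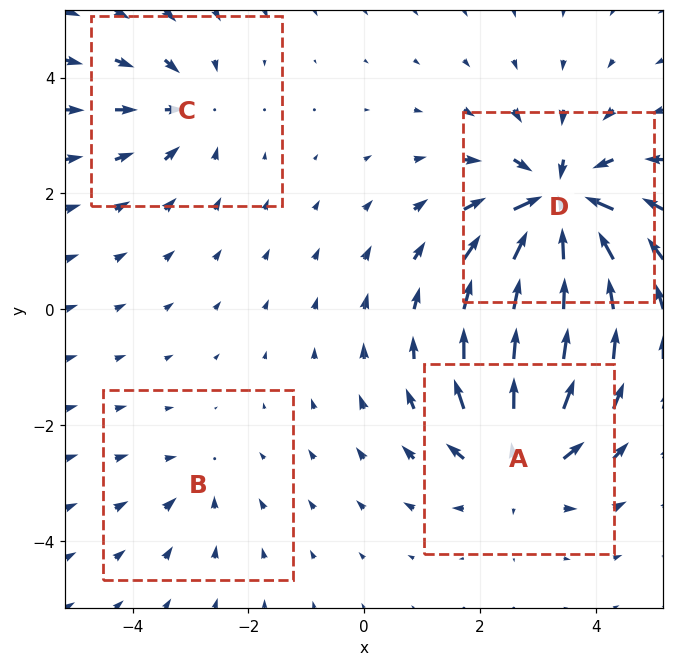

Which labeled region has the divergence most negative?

D

Divergence at each region's feature centre — A: about +6, B: about -2, C: about -4, D: about -8. Region D is most negative.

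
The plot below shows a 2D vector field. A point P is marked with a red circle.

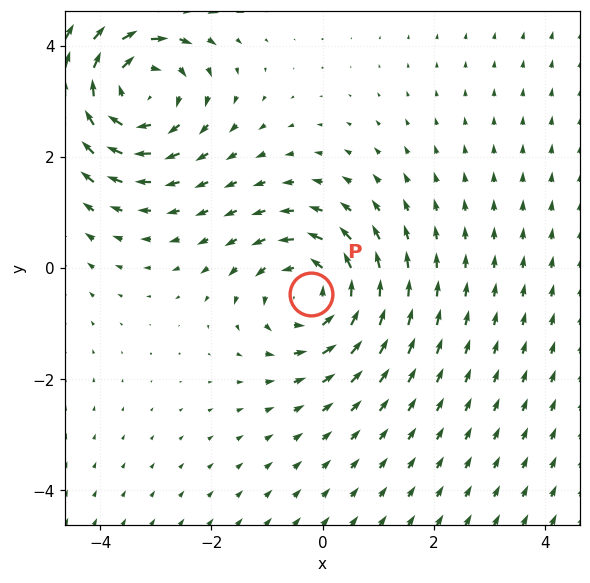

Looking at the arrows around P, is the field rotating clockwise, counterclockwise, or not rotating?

Near P at (-0.2, -0.5) the arrows circulate counterclockwise. The curl (z-component) there is about +4; positive curl means counterclockwise rotation.

counterclockwise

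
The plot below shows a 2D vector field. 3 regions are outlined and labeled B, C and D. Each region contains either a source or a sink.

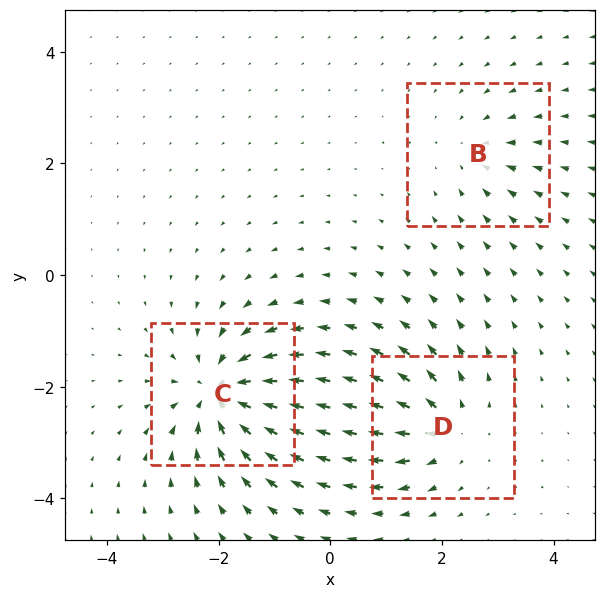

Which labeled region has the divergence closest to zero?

Divergence at each region's feature centre — B: about -3, C: about -6, D: about +4. Region B is closest to zero.

B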